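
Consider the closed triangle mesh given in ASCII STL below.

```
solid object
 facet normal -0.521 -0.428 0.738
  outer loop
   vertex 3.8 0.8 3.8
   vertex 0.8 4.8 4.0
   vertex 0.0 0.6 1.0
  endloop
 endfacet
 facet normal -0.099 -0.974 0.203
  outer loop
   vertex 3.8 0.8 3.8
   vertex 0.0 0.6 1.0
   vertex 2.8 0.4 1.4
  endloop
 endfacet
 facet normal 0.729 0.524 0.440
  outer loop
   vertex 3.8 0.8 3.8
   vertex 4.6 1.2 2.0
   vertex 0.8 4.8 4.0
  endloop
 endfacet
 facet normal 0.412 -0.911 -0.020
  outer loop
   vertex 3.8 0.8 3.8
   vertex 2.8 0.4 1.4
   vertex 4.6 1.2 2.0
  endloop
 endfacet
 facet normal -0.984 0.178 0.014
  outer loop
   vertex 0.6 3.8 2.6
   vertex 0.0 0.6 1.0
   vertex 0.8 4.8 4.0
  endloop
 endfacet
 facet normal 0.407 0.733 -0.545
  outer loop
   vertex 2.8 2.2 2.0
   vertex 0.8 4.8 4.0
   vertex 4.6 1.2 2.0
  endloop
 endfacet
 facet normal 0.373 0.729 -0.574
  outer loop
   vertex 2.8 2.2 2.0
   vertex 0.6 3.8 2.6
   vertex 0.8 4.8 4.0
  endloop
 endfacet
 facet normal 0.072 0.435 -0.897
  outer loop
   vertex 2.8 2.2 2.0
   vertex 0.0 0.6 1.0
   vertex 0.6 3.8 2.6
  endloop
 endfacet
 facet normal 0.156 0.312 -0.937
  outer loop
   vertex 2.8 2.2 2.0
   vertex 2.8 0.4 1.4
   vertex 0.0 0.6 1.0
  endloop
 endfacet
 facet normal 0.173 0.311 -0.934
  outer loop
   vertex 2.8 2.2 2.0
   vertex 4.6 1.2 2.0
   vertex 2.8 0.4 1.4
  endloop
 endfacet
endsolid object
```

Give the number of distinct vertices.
7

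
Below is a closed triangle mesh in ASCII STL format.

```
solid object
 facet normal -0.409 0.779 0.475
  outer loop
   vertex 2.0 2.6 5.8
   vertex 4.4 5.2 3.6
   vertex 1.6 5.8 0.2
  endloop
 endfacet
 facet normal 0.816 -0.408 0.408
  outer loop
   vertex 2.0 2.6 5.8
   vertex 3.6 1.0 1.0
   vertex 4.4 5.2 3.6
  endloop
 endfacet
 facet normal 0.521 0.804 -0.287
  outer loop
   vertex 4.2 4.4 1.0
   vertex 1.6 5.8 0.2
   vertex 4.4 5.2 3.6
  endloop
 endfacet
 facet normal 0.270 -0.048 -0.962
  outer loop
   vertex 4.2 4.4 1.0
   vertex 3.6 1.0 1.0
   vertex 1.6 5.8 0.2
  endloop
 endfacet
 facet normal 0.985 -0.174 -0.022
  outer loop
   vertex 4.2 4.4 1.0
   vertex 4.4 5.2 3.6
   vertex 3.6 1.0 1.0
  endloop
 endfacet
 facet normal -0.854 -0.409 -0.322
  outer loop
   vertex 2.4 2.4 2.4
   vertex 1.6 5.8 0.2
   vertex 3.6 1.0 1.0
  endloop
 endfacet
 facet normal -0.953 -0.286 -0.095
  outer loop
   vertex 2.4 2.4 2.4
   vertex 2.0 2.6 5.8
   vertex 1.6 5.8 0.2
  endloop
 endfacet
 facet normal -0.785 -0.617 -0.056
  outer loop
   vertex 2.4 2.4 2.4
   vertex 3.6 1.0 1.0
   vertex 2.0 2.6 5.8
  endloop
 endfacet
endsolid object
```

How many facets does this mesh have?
8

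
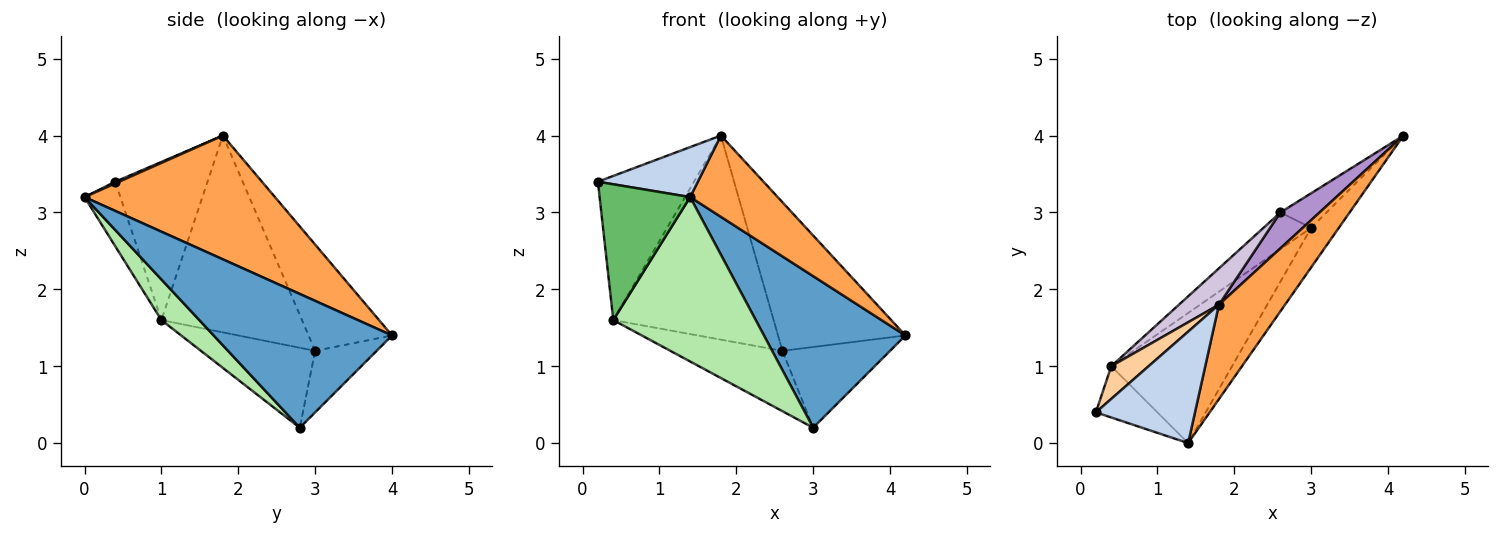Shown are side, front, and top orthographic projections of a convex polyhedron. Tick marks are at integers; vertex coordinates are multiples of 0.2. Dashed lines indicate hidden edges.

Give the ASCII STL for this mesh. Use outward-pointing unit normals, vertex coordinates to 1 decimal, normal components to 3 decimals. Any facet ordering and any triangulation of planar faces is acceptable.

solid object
 facet normal 0.773 -0.613 -0.160
  outer loop
   vertex 3.0 2.8 0.2
   vertex 4.2 4.0 1.4
   vertex 1.4 0.0 3.2
  endloop
 endfacet
 facet normal 0.016 -0.409 0.912
  outer loop
   vertex 1.8 1.8 4.0
   vertex 0.2 0.4 3.4
   vertex 1.4 0.0 3.2
  endloop
 endfacet
 facet normal 0.817 -0.376 0.437
  outer loop
   vertex 1.8 1.8 4.0
   vertex 1.4 0.0 3.2
   vertex 4.2 4.0 1.4
  endloop
 endfacet
 facet normal -0.683 0.712 0.161
  outer loop
   vertex 0.4 1.0 1.6
   vertex 0.2 0.4 3.4
   vertex 1.8 1.8 4.0
  endloop
 endfacet
 facet normal -0.348 -0.877 -0.331
  outer loop
   vertex 0.4 1.0 1.6
   vertex 1.4 0.0 3.2
   vertex 0.2 0.4 3.4
  endloop
 endfacet
 facet normal 0.204 -0.768 -0.607
  outer loop
   vertex 0.4 1.0 1.6
   vertex 3.0 2.8 0.2
   vertex 1.4 0.0 3.2
  endloop
 endfacet
 facet normal -0.465 0.814 -0.349
  outer loop
   vertex 2.6 3.0 1.2
   vertex 4.2 4.0 1.4
   vertex 3.0 2.8 0.2
  endloop
 endfacet
 facet normal -0.657 0.644 -0.392
  outer loop
   vertex 2.6 3.0 1.2
   vertex 3.0 2.8 0.2
   vertex 0.4 1.0 1.6
  endloop
 endfacet
 facet normal -0.537 0.820 0.198
  outer loop
   vertex 2.6 3.0 1.2
   vertex 1.8 1.8 4.0
   vertex 4.2 4.0 1.4
  endloop
 endfacet
 facet normal -0.653 0.745 0.133
  outer loop
   vertex 2.6 3.0 1.2
   vertex 0.4 1.0 1.6
   vertex 1.8 1.8 4.0
  endloop
 endfacet
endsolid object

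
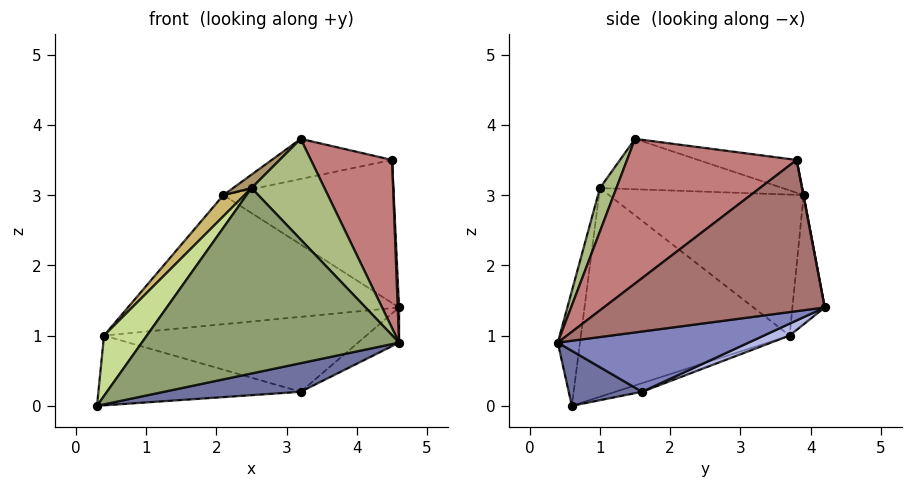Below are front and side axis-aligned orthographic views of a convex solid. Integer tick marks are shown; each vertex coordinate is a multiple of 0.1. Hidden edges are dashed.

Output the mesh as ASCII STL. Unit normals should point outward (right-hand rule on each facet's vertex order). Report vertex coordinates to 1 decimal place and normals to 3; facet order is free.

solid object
 facet normal 0.178 -0.332 -0.926
  outer loop
   vertex 3.2 1.6 0.2
   vertex 4.6 0.4 0.9
   vertex 0.3 0.6 0.0
  endloop
 endfacet
 facet normal 0.519 0.111 -0.847
  outer loop
   vertex 3.2 1.6 0.2
   vertex 4.6 4.2 1.4
   vertex 4.6 0.4 0.9
  endloop
 endfacet
 facet normal -0.041 0.308 -0.951
  outer loop
   vertex 3.2 1.6 0.2
   vertex 0.3 0.6 0.0
   vertex 0.4 3.7 1.0
  endloop
 endfacet
 facet normal 0.039 0.401 -0.915
  outer loop
   vertex 3.2 1.6 0.2
   vertex 0.4 3.7 1.0
   vertex 4.6 4.2 1.4
  endloop
 endfacet
 facet normal -0.085 -0.979 0.186
  outer loop
   vertex 2.5 1.0 3.1
   vertex 0.3 0.6 0.0
   vertex 4.6 0.4 0.9
  endloop
 endfacet
 facet normal 0.199 -0.881 0.430
  outer loop
   vertex 2.5 1.0 3.1
   vertex 4.6 0.4 0.9
   vertex 3.2 1.5 3.8
  endloop
 endfacet
 facet normal -0.795 -0.163 0.585
  outer loop
   vertex 2.5 1.0 3.1
   vertex 0.4 3.7 1.0
   vertex 0.3 0.6 0.0
  endloop
 endfacet
 facet normal -0.118 0.993 0.001
  outer loop
   vertex 2.1 3.9 3.0
   vertex 4.6 4.2 1.4
   vertex 0.4 3.7 1.0
  endloop
 endfacet
 facet normal -0.680 -0.069 0.730
  outer loop
   vertex 2.1 3.9 3.0
   vertex 2.5 1.0 3.1
   vertex 3.2 1.5 3.8
  endloop
 endfacet
 facet normal -0.755 -0.082 0.650
  outer loop
   vertex 2.1 3.9 3.0
   vertex 0.4 3.7 1.0
   vertex 2.5 1.0 3.1
  endloop
 endfacet
 facet normal 0.002 0.982 0.187
  outer loop
   vertex 4.5 3.8 3.5
   vertex 4.6 4.2 1.4
   vertex 2.1 3.9 3.0
  endloop
 endfacet
 facet normal -0.189 0.231 0.954
  outer loop
   vertex 4.5 3.8 3.5
   vertex 2.1 3.9 3.0
   vertex 3.2 1.5 3.8
  endloop
 endfacet
 facet normal 0.999 -0.006 0.046
  outer loop
   vertex 4.5 3.8 3.5
   vertex 4.6 0.4 0.9
   vertex 4.6 4.2 1.4
  endloop
 endfacet
 facet normal 0.774 -0.370 0.514
  outer loop
   vertex 4.5 3.8 3.5
   vertex 3.2 1.5 3.8
   vertex 4.6 0.4 0.9
  endloop
 endfacet
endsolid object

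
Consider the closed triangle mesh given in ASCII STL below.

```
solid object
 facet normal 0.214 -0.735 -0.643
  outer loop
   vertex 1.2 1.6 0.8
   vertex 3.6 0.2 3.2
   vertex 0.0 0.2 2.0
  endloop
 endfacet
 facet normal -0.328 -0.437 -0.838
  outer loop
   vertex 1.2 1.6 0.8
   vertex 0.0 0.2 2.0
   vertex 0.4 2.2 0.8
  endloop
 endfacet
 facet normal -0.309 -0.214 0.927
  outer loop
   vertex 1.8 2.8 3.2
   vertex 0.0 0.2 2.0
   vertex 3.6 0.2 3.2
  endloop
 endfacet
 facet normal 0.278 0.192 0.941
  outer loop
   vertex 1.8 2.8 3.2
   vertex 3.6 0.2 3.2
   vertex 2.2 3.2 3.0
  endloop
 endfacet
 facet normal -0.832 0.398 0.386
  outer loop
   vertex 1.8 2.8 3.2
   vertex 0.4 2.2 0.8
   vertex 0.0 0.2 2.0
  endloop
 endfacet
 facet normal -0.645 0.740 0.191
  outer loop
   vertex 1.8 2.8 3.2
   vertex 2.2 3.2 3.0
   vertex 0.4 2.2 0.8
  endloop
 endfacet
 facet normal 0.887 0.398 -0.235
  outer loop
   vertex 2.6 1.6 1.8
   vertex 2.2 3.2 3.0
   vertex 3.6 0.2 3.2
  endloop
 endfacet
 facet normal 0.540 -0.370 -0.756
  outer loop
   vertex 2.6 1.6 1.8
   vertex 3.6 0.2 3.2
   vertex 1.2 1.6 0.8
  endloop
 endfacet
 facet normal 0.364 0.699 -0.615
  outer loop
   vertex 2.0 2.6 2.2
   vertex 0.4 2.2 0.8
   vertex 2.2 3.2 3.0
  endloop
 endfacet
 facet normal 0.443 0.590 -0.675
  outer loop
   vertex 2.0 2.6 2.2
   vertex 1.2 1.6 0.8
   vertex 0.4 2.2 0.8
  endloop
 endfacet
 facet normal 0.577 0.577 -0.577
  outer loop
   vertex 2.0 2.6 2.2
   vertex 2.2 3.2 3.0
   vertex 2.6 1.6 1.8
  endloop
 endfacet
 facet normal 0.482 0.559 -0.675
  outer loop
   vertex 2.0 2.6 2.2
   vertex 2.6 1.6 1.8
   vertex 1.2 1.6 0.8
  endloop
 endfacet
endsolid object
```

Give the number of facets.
12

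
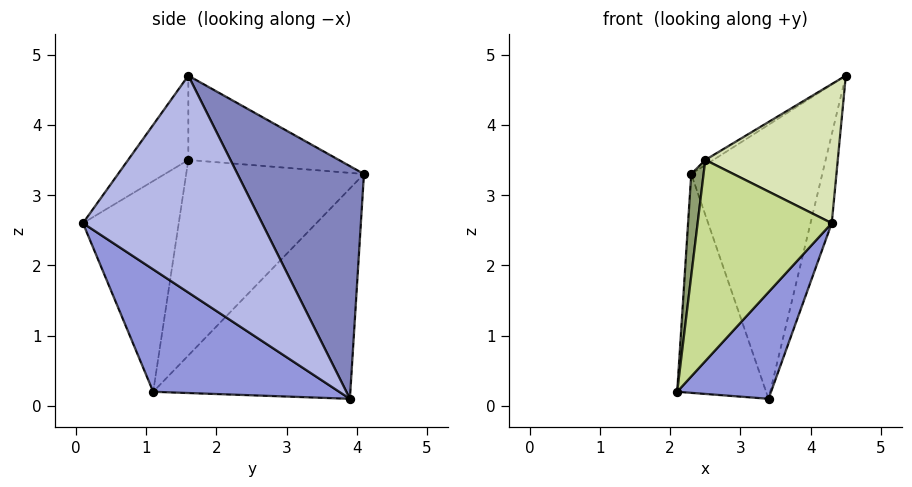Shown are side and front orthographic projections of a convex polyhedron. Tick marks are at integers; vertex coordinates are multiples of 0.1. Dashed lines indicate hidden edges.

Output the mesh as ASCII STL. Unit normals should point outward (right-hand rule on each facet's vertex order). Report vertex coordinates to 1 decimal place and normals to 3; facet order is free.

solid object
 facet normal -0.863 0.389 -0.321
  outer loop
   vertex 3.4 3.9 0.1
   vertex 2.1 1.1 0.2
   vertex 2.3 4.1 3.3
  endloop
 endfacet
 facet normal 0.682 0.706 0.190
  outer loop
   vertex 3.4 3.9 0.1
   vertex 2.3 4.1 3.3
   vertex 4.5 1.6 4.7
  endloop
 endfacet
 facet normal 0.629 -0.318 -0.709
  outer loop
   vertex 4.3 0.1 2.6
   vertex 2.1 1.1 0.2
   vertex 3.4 3.9 0.1
  endloop
 endfacet
 facet normal 0.978 0.116 -0.176
  outer loop
   vertex 4.3 0.1 2.6
   vertex 3.4 3.9 0.1
   vertex 4.5 1.6 4.7
  endloop
 endfacet
 facet normal -0.989 -0.069 0.130
  outer loop
   vertex 2.5 1.6 3.5
   vertex 2.3 4.1 3.3
   vertex 2.1 1.1 0.2
  endloop
 endfacet
 facet normal -0.514 0.027 0.857
  outer loop
   vertex 2.5 1.6 3.5
   vertex 4.5 1.6 4.7
   vertex 2.3 4.1 3.3
  endloop
 endfacet
 facet normal -0.571 -0.799 0.190
  outer loop
   vertex 2.5 1.6 3.5
   vertex 2.1 1.1 0.2
   vertex 4.3 0.1 2.6
  endloop
 endfacet
 facet normal -0.341 -0.749 0.568
  outer loop
   vertex 2.5 1.6 3.5
   vertex 4.3 0.1 2.6
   vertex 4.5 1.6 4.7
  endloop
 endfacet
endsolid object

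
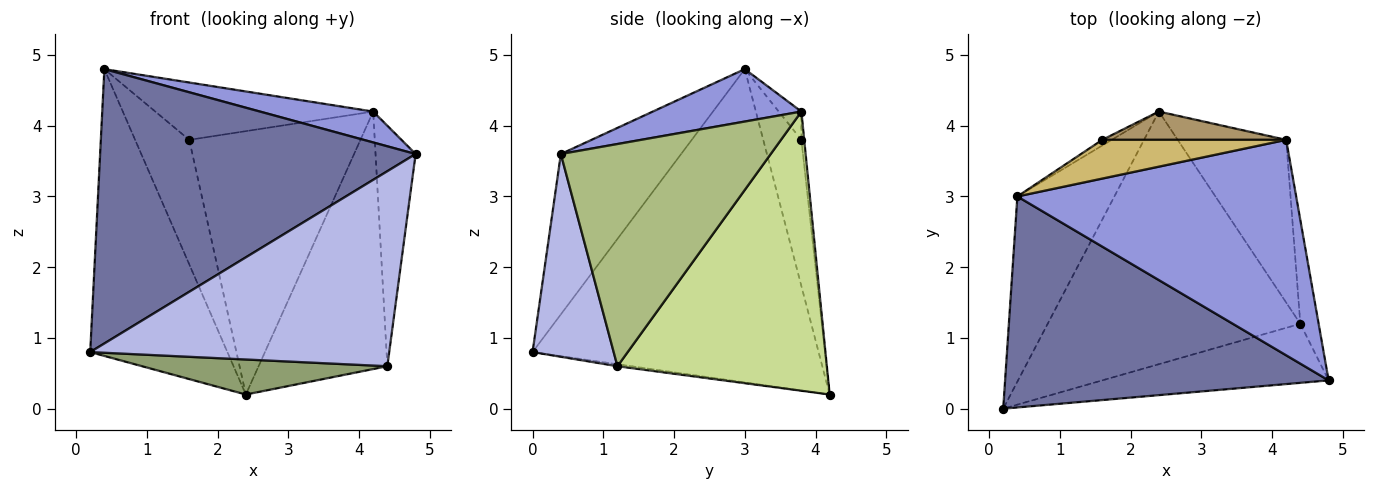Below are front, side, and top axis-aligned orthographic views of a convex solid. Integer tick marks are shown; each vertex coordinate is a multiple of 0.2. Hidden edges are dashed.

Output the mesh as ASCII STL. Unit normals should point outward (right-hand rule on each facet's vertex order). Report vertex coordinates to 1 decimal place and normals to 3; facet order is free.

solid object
 facet normal -0.289 -0.759 0.584
  outer loop
   vertex 0.4 3.0 4.8
   vertex 0.2 0.0 0.8
   vertex 4.8 0.4 3.6
  endloop
 endfacet
 facet normal -0.868 0.416 -0.269
  outer loop
   vertex 0.4 3.0 4.8
   vertex 2.4 4.2 0.2
   vertex 0.2 0.0 0.8
  endloop
 endfacet
 facet normal 0.183 -0.139 0.973
  outer loop
   vertex 4.2 3.8 4.2
   vertex 0.4 3.0 4.8
   vertex 4.8 0.4 3.6
  endloop
 endfacet
 facet normal 0.251 -0.926 -0.281
  outer loop
   vertex 4.4 1.2 0.6
   vertex 4.8 0.4 3.6
   vertex 0.2 0.0 0.8
  endloop
 endfacet
 facet normal -0.008 -0.137 -0.990
  outer loop
   vertex 4.4 1.2 0.6
   vertex 0.2 0.0 0.8
   vertex 2.4 4.2 0.2
  endloop
 endfacet
 facet normal 0.979 0.187 -0.081
  outer loop
   vertex 4.4 1.2 0.6
   vertex 4.2 3.8 4.2
   vertex 4.8 0.4 3.6
  endloop
 endfacet
 facet normal 0.809 0.497 -0.314
  outer loop
   vertex 4.4 1.2 0.6
   vertex 2.4 4.2 0.2
   vertex 4.2 3.8 4.2
  endloop
 endfacet
 facet normal -0.576 0.817 -0.037
  outer loop
   vertex 1.6 3.8 3.8
   vertex 2.4 4.2 0.2
   vertex 0.4 3.0 4.8
  endloop
 endfacet
 facet normal -0.016 0.994 0.107
  outer loop
   vertex 1.6 3.8 3.8
   vertex 4.2 3.8 4.2
   vertex 2.4 4.2 0.2
  endloop
 endfacet
 facet normal -0.086 0.826 0.558
  outer loop
   vertex 1.6 3.8 3.8
   vertex 0.4 3.0 4.8
   vertex 4.2 3.8 4.2
  endloop
 endfacet
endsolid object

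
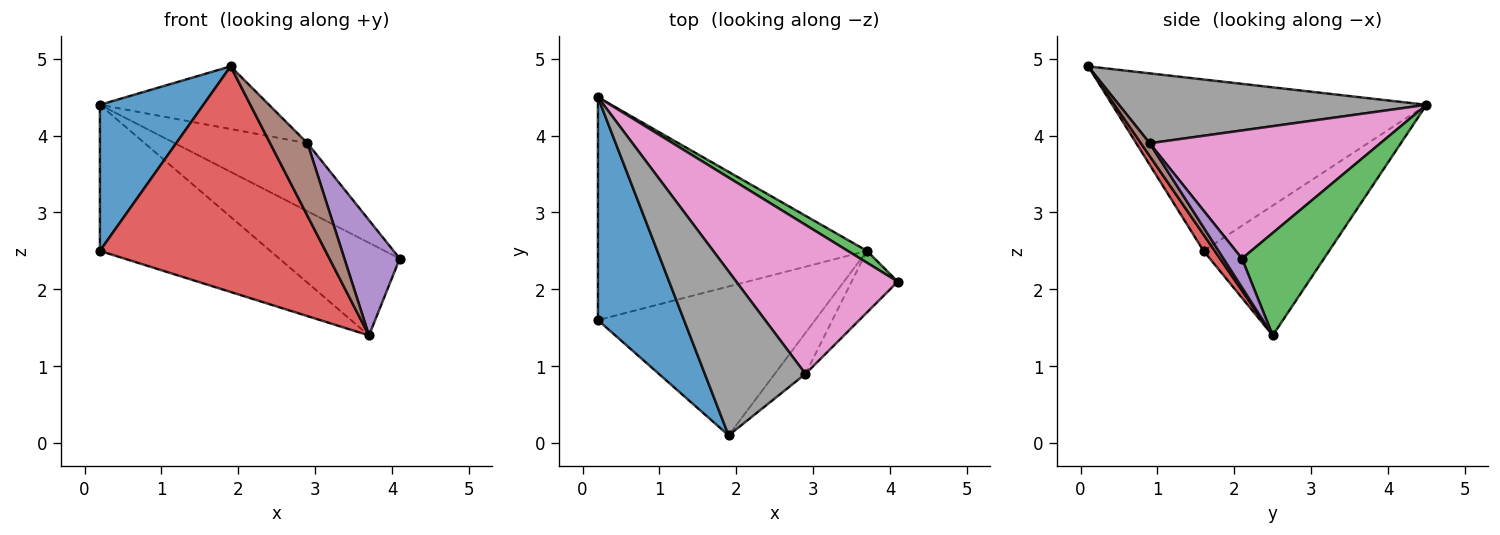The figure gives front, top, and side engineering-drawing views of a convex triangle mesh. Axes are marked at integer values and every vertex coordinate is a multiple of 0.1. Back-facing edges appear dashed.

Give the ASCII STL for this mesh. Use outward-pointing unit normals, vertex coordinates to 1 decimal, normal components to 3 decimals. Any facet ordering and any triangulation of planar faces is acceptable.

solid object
 facet normal -0.857 -0.282 0.431
  outer loop
   vertex 1.9 0.1 4.9
   vertex 0.2 4.5 4.4
   vertex 0.2 1.6 2.5
  endloop
 endfacet
 facet normal -0.374 0.508 -0.776
  outer loop
   vertex 3.7 2.5 1.4
   vertex 0.2 1.6 2.5
   vertex 0.2 4.5 4.4
  endloop
 endfacet
 facet normal 0.560 0.822 0.105
  outer loop
   vertex 3.7 2.5 1.4
   vertex 0.2 4.5 4.4
   vertex 4.1 2.1 2.4
  endloop
 endfacet
 facet normal 0.041 -0.834 -0.550
  outer loop
   vertex 3.7 2.5 1.4
   vertex 1.9 0.1 4.9
   vertex 0.2 1.6 2.5
  endloop
 endfacet
 facet normal 0.282 -0.846 -0.451
  outer loop
   vertex 2.9 0.9 3.9
   vertex 3.7 2.5 1.4
   vertex 4.1 2.1 2.4
  endloop
 endfacet
 facet normal 0.201 -0.853 -0.482
  outer loop
   vertex 2.9 0.9 3.9
   vertex 1.9 0.1 4.9
   vertex 3.7 2.5 1.4
  endloop
 endfacet
 facet normal 0.585 0.337 0.738
  outer loop
   vertex 2.9 0.9 3.9
   vertex 4.1 2.1 2.4
   vertex 0.2 4.5 4.4
  endloop
 endfacet
 facet normal 0.544 0.299 0.784
  outer loop
   vertex 2.9 0.9 3.9
   vertex 0.2 4.5 4.4
   vertex 1.9 0.1 4.9
  endloop
 endfacet
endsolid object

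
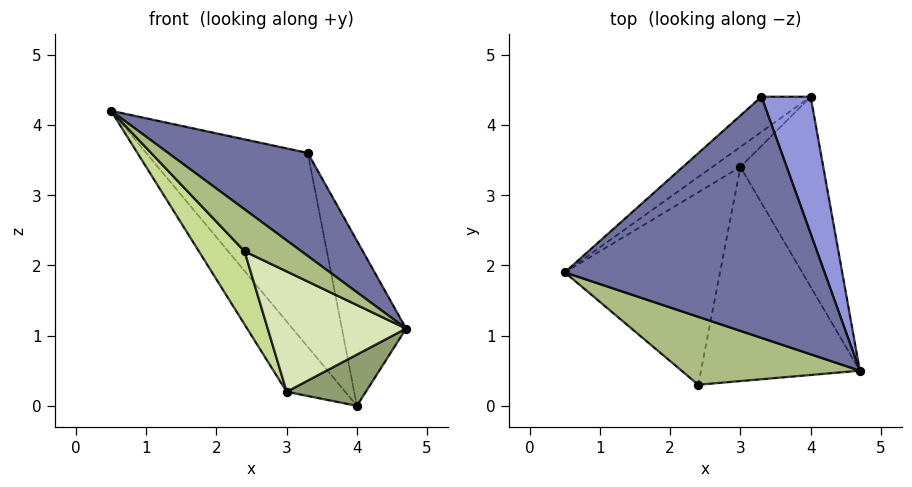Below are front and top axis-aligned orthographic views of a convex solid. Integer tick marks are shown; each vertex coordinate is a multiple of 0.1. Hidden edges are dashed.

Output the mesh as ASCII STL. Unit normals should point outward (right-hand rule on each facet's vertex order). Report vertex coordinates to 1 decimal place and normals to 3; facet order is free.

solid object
 facet normal 0.480 -0.345 0.807
  outer loop
   vertex 3.3 4.4 3.6
   vertex 0.5 1.9 4.2
   vertex 4.7 0.5 1.1
  endloop
 endfacet
 facet normal -0.676 0.725 -0.131
  outer loop
   vertex 3.3 4.4 3.6
   vertex 4.0 4.4 0.0
   vertex 0.5 1.9 4.2
  endloop
 endfacet
 facet normal 0.957 0.224 0.186
  outer loop
   vertex 3.3 4.4 3.6
   vertex 4.7 0.5 1.1
   vertex 4.0 4.4 0.0
  endloop
 endfacet
 facet normal -0.713 0.674 -0.193
  outer loop
   vertex 3.0 3.4 0.2
   vertex 0.5 1.9 4.2
   vertex 4.0 4.4 0.0
  endloop
 endfacet
 facet normal 0.067 -0.260 -0.963
  outer loop
   vertex 3.0 3.4 0.2
   vertex 4.0 4.4 0.0
   vertex 4.7 0.5 1.1
  endloop
 endfacet
 facet normal 0.412 -0.479 0.775
  outer loop
   vertex 2.4 0.3 2.2
   vertex 4.7 0.5 1.1
   vertex 0.5 1.9 4.2
  endloop
 endfacet
 facet normal -0.789 -0.218 -0.575
  outer loop
   vertex 2.4 0.3 2.2
   vertex 0.5 1.9 4.2
   vertex 3.0 3.4 0.2
  endloop
 endfacet
 facet normal -0.351 -0.459 -0.816
  outer loop
   vertex 2.4 0.3 2.2
   vertex 3.0 3.4 0.2
   vertex 4.7 0.5 1.1
  endloop
 endfacet
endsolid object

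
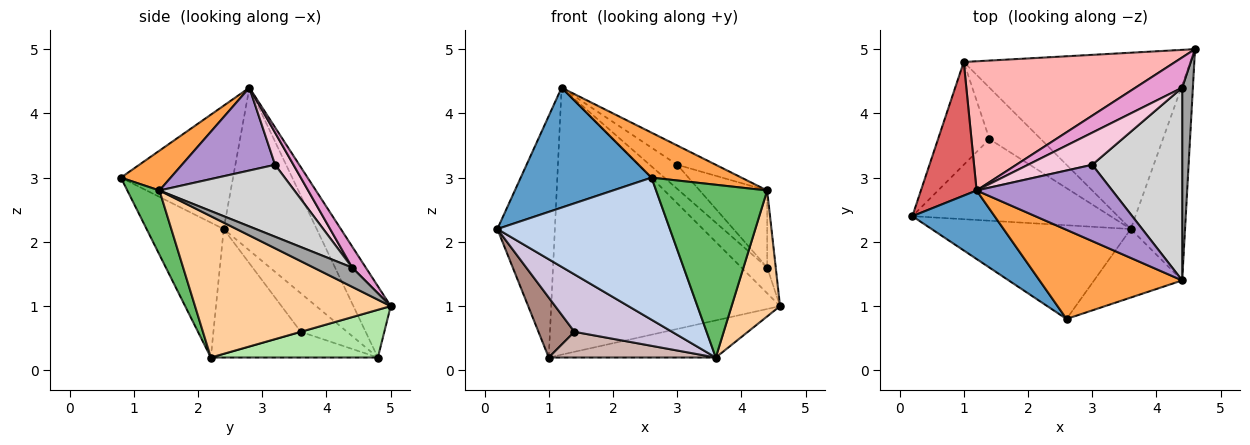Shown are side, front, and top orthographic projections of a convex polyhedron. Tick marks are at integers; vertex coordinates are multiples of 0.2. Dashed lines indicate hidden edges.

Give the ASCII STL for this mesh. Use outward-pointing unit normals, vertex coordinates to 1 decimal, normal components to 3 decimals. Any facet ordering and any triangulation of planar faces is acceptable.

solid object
 facet normal -0.597 -0.697 0.398
  outer loop
   vertex 1.2 2.8 4.4
   vertex 0.2 2.4 2.2
   vertex 2.6 0.8 3.0
  endloop
 endfacet
 facet normal -0.349 -0.782 -0.516
  outer loop
   vertex 3.6 2.2 0.2
   vertex 2.6 0.8 3.0
   vertex 0.2 2.4 2.2
  endloop
 endfacet
 facet normal 0.242 -0.437 0.866
  outer loop
   vertex 4.4 1.4 2.8
   vertex 1.2 2.8 4.4
   vertex 2.6 0.8 3.0
  endloop
 endfacet
 facet normal 0.910 -0.225 -0.349
  outer loop
   vertex 4.4 1.4 2.8
   vertex 3.6 2.2 0.2
   vertex 4.6 5.0 1.0
  endloop
 endfacet
 facet normal 0.260 -0.898 -0.356
  outer loop
   vertex 4.4 1.4 2.8
   vertex 2.6 0.8 3.0
   vertex 3.6 2.2 0.2
  endloop
 endfacet
 facet normal 0.202 0.202 -0.958
  outer loop
   vertex 1.0 4.8 0.2
   vertex 4.6 5.0 1.0
   vertex 3.6 2.2 0.2
  endloop
 endfacet
 facet normal -0.817 0.505 0.279
  outer loop
   vertex 1.0 4.8 0.2
   vertex 0.2 2.4 2.2
   vertex 1.2 2.8 4.4
  endloop
 endfacet
 facet normal -0.145 0.891 0.431
  outer loop
   vertex 1.0 4.8 0.2
   vertex 1.2 2.8 4.4
   vertex 4.6 5.0 1.0
  endloop
 endfacet
 facet normal 0.509 0.211 0.834
  outer loop
   vertex 3.0 3.2 3.2
   vertex 1.2 2.8 4.4
   vertex 4.4 1.4 2.8
  endloop
 endfacet
 facet normal -0.458 -0.512 -0.727
  outer loop
   vertex 1.4 3.6 0.6
   vertex 3.6 2.2 0.2
   vertex 0.2 2.4 2.2
  endloop
 endfacet
 facet normal -0.544 -0.423 -0.725
  outer loop
   vertex 1.4 3.6 0.6
   vertex 0.2 2.4 2.2
   vertex 1.0 4.8 0.2
  endloop
 endfacet
 facet normal -0.408 -0.408 -0.816
  outer loop
   vertex 1.4 3.6 0.6
   vertex 1.0 4.8 0.2
   vertex 3.6 2.2 0.2
  endloop
 endfacet
 facet normal 0.324 0.613 0.721
  outer loop
   vertex 4.4 4.4 1.6
   vertex 4.6 5.0 1.0
   vertex 1.2 2.8 4.4
  endloop
 endfacet
 facet normal 0.371 0.557 0.743
  outer loop
   vertex 4.4 4.4 1.6
   vertex 1.2 2.8 4.4
   vertex 3.0 3.2 3.2
  endloop
 endfacet
 facet normal 0.858 0.191 0.477
  outer loop
   vertex 4.4 4.4 1.6
   vertex 4.4 1.4 2.8
   vertex 4.6 5.0 1.0
  endloop
 endfacet
 facet normal 0.596 0.298 0.745
  outer loop
   vertex 4.4 4.4 1.6
   vertex 3.0 3.2 3.2
   vertex 4.4 1.4 2.8
  endloop
 endfacet
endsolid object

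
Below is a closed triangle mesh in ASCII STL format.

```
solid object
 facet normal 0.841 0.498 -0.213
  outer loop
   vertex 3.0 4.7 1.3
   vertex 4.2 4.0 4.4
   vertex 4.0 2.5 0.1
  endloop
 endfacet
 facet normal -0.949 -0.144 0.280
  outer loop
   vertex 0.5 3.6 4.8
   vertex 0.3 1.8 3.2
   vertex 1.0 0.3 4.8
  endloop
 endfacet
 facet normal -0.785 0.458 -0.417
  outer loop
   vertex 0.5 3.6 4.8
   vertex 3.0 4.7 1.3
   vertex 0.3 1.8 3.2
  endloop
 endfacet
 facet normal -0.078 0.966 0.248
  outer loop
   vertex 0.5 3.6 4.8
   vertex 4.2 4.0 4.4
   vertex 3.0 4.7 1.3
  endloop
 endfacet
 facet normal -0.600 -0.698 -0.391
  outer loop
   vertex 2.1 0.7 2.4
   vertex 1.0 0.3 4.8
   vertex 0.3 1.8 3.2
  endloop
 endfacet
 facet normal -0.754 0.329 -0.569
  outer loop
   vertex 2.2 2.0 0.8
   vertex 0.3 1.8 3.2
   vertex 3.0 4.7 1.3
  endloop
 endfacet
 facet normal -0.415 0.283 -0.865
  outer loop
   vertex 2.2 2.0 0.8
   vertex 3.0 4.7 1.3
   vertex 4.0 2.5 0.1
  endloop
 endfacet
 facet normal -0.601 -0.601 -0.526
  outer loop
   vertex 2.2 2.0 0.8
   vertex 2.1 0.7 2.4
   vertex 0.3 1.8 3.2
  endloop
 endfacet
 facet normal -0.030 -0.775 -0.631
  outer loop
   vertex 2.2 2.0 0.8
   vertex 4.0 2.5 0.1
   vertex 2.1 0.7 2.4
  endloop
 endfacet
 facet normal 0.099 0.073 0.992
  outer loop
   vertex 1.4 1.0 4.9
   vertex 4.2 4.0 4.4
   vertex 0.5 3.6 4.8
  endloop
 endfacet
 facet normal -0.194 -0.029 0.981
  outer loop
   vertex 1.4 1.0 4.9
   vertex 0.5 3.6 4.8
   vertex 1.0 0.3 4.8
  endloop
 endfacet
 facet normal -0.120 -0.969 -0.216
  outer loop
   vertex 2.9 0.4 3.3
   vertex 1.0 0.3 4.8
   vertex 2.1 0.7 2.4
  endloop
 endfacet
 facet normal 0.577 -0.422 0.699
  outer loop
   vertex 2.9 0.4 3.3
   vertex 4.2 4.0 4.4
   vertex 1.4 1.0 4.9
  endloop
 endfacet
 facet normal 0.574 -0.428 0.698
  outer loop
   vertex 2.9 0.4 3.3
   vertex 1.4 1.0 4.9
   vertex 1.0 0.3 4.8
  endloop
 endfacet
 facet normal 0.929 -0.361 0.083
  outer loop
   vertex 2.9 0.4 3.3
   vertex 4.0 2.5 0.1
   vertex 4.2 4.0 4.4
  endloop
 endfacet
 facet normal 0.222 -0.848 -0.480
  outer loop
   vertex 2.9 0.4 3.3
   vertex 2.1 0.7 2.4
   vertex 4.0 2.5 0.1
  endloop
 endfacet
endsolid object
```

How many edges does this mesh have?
24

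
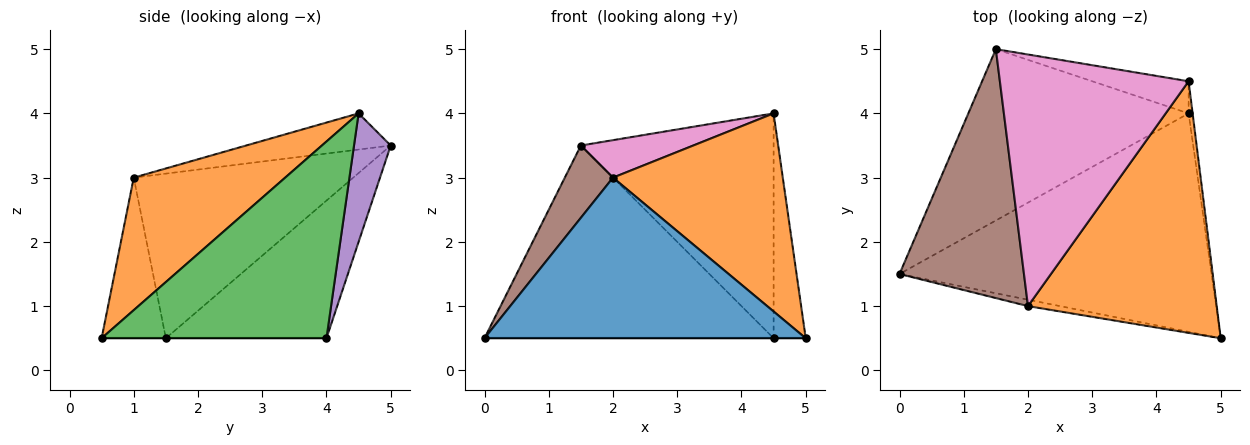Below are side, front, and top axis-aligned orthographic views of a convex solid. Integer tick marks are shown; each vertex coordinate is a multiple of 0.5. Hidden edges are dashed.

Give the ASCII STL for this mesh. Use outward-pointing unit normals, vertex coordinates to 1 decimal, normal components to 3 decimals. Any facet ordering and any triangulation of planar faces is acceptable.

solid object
 facet normal -0.196 -0.980 -0.039
  outer loop
   vertex 2.0 1.0 3.0
   vertex 0.0 1.5 0.5
   vertex 5.0 0.5 0.5
  endloop
 endfacet
 facet normal 0.483 -0.542 0.688
  outer loop
   vertex 2.0 1.0 3.0
   vertex 5.0 0.5 0.5
   vertex 4.5 4.5 4.0
  endloop
 endfacet
 facet normal 0.990 0.141 -0.020
  outer loop
   vertex 4.5 4.0 0.5
   vertex 4.5 4.5 4.0
   vertex 5.0 0.5 0.5
  endloop
 endfacet
 facet normal -0.383 0.690 -0.614
  outer loop
   vertex 1.5 5.0 3.5
   vertex 4.5 4.0 0.5
   vertex 0.0 1.5 0.5
  endloop
 endfacet
 facet normal 0.185 0.973 -0.139
  outer loop
   vertex 1.5 5.0 3.5
   vertex 4.5 4.5 4.0
   vertex 4.5 4.0 0.5
  endloop
 endfacet
 facet normal -0.786 -0.172 0.594
  outer loop
   vertex 1.5 5.0 3.5
   vertex 0.0 1.5 0.5
   vertex 2.0 1.0 3.0
  endloop
 endfacet
 facet normal -0.186 -0.145 0.972
  outer loop
   vertex 1.5 5.0 3.5
   vertex 2.0 1.0 3.0
   vertex 4.5 4.5 4.0
  endloop
 endfacet
 facet normal 0.000 0.000 -1.000
  outer loop
   vertex 4.5 4.0 0.5
   vertex 5.0 0.5 0.5
   vertex 0.0 1.5 0.5
  endloop
 endfacet
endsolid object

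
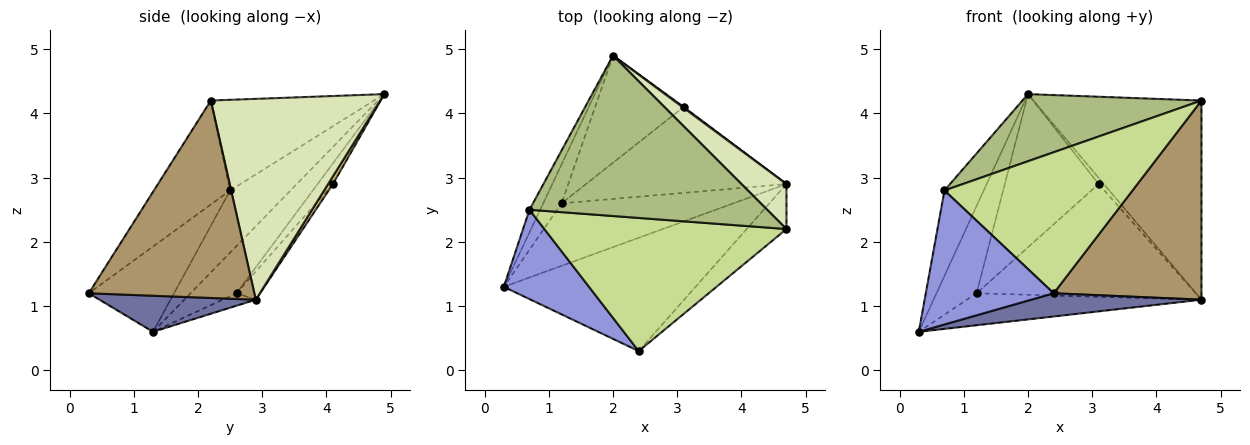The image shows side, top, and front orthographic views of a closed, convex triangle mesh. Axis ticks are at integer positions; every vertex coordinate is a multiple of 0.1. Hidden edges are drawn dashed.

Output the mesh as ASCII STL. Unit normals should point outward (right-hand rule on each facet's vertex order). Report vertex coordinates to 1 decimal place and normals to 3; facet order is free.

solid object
 facet normal 0.181 -0.197 -0.963
  outer loop
   vertex 2.4 0.3 1.2
   vertex 0.3 1.3 0.6
   vertex 4.7 2.9 1.1
  endloop
 endfacet
 facet normal -0.830 0.539 -0.143
  outer loop
   vertex 0.7 2.5 2.8
   vertex 2.0 4.9 4.3
   vertex 0.3 1.3 0.6
  endloop
 endfacet
 facet normal -0.485 -0.728 0.485
  outer loop
   vertex 0.7 2.5 2.8
   vertex 0.3 1.3 0.6
   vertex 2.4 0.3 1.2
  endloop
 endfacet
 facet normal -0.064 0.455 -0.888
  outer loop
   vertex 1.2 2.6 1.2
   vertex 4.7 2.9 1.1
   vertex 0.3 1.3 0.6
  endloop
 endfacet
 facet normal -0.723 0.631 -0.281
  outer loop
   vertex 1.2 2.6 1.2
   vertex 0.3 1.3 0.6
   vertex 2.0 4.9 4.3
  endloop
 endfacet
 facet normal -0.332 -0.364 0.870
  outer loop
   vertex 4.7 2.2 4.2
   vertex 2.0 4.9 4.3
   vertex 0.7 2.5 2.8
  endloop
 endfacet
 facet normal -0.283 -0.697 0.659
  outer loop
   vertex 4.7 2.2 4.2
   vertex 0.7 2.5 2.8
   vertex 2.4 0.3 1.2
  endloop
 endfacet
 facet normal 0.701 0.695 0.157
  outer loop
   vertex 4.7 2.2 4.2
   vertex 4.7 2.9 1.1
   vertex 2.0 4.9 4.3
  endloop
 endfacet
 facet normal 0.738 -0.658 -0.149
  outer loop
   vertex 4.7 2.2 4.2
   vertex 2.4 0.3 1.2
   vertex 4.7 2.9 1.1
  endloop
 endfacet
 facet normal 0.674 0.730 0.112
  outer loop
   vertex 3.1 4.1 2.9
   vertex 2.0 4.9 4.3
   vertex 4.7 2.9 1.1
  endloop
 endfacet
 facet normal -0.085 0.792 -0.604
  outer loop
   vertex 3.1 4.1 2.9
   vertex 4.7 2.9 1.1
   vertex 1.2 2.6 1.2
  endloop
 endfacet
 facet normal -0.133 0.812 -0.568
  outer loop
   vertex 3.1 4.1 2.9
   vertex 1.2 2.6 1.2
   vertex 2.0 4.9 4.3
  endloop
 endfacet
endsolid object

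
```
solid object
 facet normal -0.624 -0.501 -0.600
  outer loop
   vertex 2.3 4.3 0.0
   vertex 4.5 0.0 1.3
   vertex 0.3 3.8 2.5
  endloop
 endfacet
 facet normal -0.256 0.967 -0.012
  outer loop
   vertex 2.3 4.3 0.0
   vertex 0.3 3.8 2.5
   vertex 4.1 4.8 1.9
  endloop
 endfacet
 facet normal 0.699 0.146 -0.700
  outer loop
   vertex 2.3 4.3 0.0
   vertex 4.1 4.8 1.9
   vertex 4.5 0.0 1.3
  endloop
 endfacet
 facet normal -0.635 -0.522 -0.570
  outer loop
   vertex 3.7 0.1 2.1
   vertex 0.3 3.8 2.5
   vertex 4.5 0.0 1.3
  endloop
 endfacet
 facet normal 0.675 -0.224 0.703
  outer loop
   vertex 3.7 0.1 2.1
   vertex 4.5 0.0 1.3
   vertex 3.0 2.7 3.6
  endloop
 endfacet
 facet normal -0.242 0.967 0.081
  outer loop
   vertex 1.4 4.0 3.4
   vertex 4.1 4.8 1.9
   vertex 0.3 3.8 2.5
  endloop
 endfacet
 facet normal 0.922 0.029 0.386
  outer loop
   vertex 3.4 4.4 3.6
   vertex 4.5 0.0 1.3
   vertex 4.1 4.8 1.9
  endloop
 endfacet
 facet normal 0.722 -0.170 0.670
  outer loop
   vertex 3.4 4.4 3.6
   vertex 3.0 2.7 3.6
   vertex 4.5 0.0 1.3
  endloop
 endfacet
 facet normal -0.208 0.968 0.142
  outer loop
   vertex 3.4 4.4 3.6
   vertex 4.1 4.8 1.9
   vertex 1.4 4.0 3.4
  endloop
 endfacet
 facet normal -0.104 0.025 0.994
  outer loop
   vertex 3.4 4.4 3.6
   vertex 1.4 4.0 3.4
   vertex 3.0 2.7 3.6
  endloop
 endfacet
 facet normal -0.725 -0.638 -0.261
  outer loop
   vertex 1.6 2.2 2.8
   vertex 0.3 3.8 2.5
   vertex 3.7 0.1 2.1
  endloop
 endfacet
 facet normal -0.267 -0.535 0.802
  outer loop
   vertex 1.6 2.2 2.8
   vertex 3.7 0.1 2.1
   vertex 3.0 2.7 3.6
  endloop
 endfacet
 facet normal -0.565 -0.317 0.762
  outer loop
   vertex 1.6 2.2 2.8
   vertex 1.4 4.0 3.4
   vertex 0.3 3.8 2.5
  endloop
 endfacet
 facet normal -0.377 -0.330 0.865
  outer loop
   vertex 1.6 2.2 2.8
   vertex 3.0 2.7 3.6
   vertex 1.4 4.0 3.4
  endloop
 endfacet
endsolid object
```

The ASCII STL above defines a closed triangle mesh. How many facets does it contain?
14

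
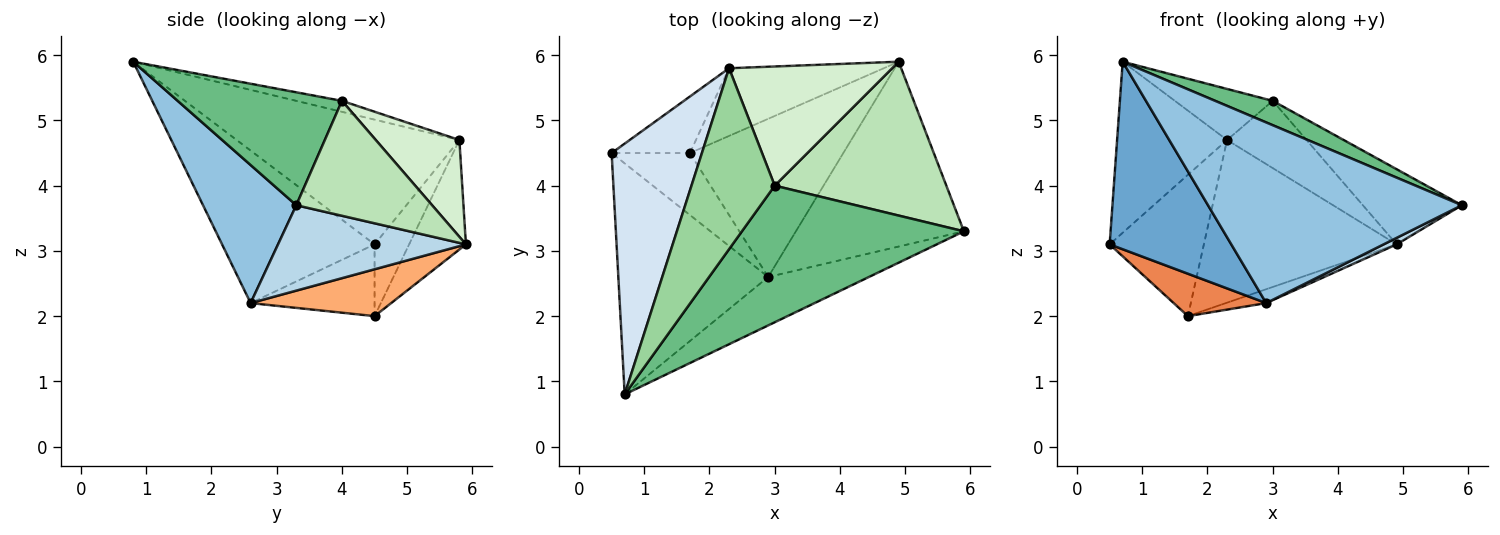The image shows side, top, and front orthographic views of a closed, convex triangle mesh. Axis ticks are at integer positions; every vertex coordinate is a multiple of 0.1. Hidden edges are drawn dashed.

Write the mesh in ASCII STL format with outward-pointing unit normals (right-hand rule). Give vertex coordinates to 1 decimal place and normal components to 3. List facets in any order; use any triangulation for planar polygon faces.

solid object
 facet normal -0.620 -0.495 -0.609
  outer loop
   vertex 2.9 2.6 2.2
   vertex 0.7 0.8 5.9
   vertex 0.5 4.5 3.1
  endloop
 endfacet
 facet normal 0.334 -0.910 -0.244
  outer loop
   vertex 2.9 2.6 2.2
   vertex 5.9 3.3 3.7
   vertex 0.7 0.8 5.9
  endloop
 endfacet
 facet normal 0.453 -0.031 -0.891
  outer loop
   vertex 2.9 2.6 2.2
   vertex 4.9 5.9 3.1
   vertex 5.9 3.3 3.7
  endloop
 endfacet
 facet normal -0.752 0.371 0.544
  outer loop
   vertex 2.3 5.8 4.7
   vertex 0.5 4.5 3.1
   vertex 0.7 0.8 5.9
  endloop
 endfacet
 facet normal -0.603 -0.450 -0.658
  outer loop
   vertex 1.7 4.5 2.0
   vertex 2.9 2.6 2.2
   vertex 0.5 4.5 3.1
  endloop
 endfacet
 facet normal 0.291 0.084 -0.953
  outer loop
   vertex 1.7 4.5 2.0
   vertex 4.9 5.9 3.1
   vertex 2.9 2.6 2.2
  endloop
 endfacet
 facet normal -0.322 0.879 -0.352
  outer loop
   vertex 1.7 4.5 2.0
   vertex 0.5 4.5 3.1
   vertex 2.3 5.8 4.7
  endloop
 endfacet
 facet normal -0.262 0.891 -0.371
  outer loop
   vertex 1.7 4.5 2.0
   vertex 2.3 5.8 4.7
   vertex 4.9 5.9 3.1
  endloop
 endfacet
 facet normal 0.448 -0.157 0.880
  outer loop
   vertex 3.0 4.0 5.3
   vertex 0.7 0.8 5.9
   vertex 5.9 3.3 3.7
  endloop
 endfacet
 facet normal -0.126 0.269 0.955
  outer loop
   vertex 3.0 4.0 5.3
   vertex 2.3 5.8 4.7
   vertex 0.7 0.8 5.9
  endloop
 endfacet
 facet normal 0.516 0.376 0.770
  outer loop
   vertex 3.0 4.0 5.3
   vertex 5.9 3.3 3.7
   vertex 4.9 5.9 3.1
  endloop
 endfacet
 facet normal 0.459 0.436 0.774
  outer loop
   vertex 3.0 4.0 5.3
   vertex 4.9 5.9 3.1
   vertex 2.3 5.8 4.7
  endloop
 endfacet
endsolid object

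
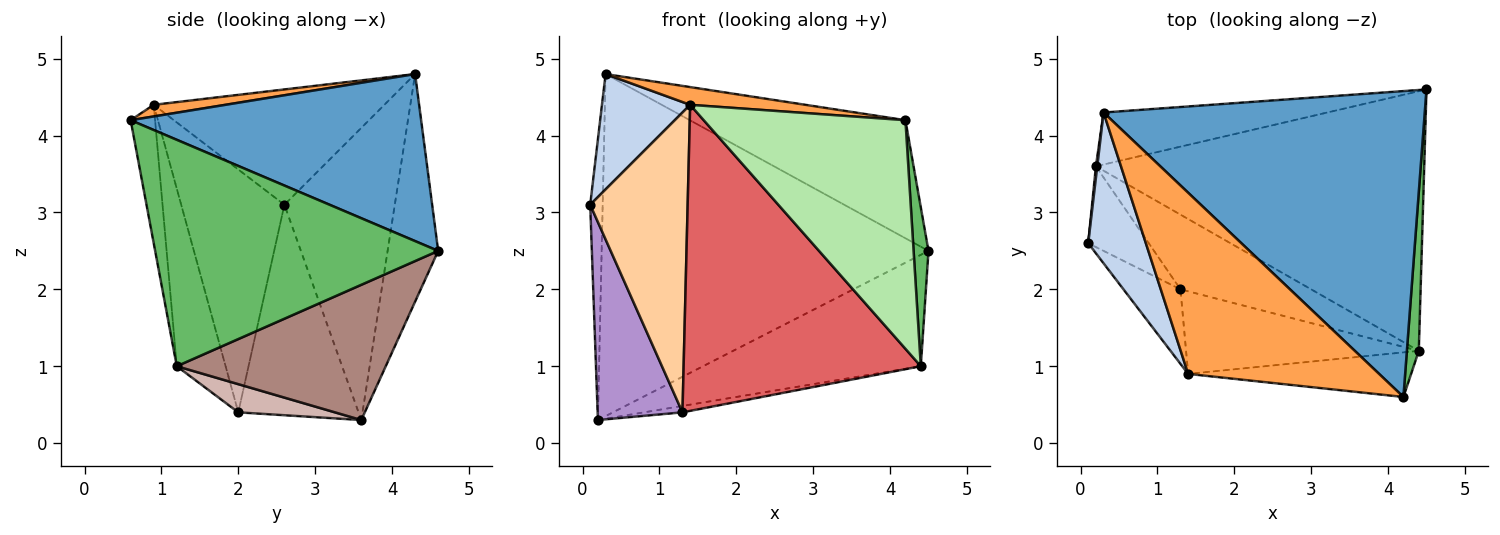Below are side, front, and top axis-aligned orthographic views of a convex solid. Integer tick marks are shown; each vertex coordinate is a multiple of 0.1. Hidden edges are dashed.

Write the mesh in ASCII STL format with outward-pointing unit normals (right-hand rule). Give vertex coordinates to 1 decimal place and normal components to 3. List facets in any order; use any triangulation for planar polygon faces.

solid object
 facet normal 0.437 0.324 0.839
  outer loop
   vertex 0.3 4.3 4.8
   vertex 4.2 0.6 4.2
   vertex 4.5 4.6 2.5
  endloop
 endfacet
 facet normal -0.846 -0.324 0.423
  outer loop
   vertex 1.4 0.9 4.4
   vertex 0.3 4.3 4.8
   vertex 0.1 2.6 3.1
  endloop
 endfacet
 facet normal 0.061 -0.097 0.993
  outer loop
   vertex 1.4 0.9 4.4
   vertex 4.2 0.6 4.2
   vertex 0.3 4.3 4.8
  endloop
 endfacet
 facet normal -0.717 -0.677 -0.168
  outer loop
   vertex 1.4 0.9 4.4
   vertex 0.1 2.6 3.1
   vertex 1.3 2.0 0.4
  endloop
 endfacet
 facet normal 0.997 -0.052 0.052
  outer loop
   vertex 4.4 1.2 1.0
   vertex 4.5 4.6 2.5
   vertex 4.2 0.6 4.2
  endloop
 endfacet
 facet normal -0.118 -0.975 -0.190
  outer loop
   vertex 4.4 1.2 1.0
   vertex 4.2 0.6 4.2
   vertex 1.4 0.9 4.4
  endloop
 endfacet
 facet normal -0.195 -0.947 -0.256
  outer loop
   vertex 4.4 1.2 1.0
   vertex 1.4 0.9 4.4
   vertex 1.3 2.0 0.4
  endloop
 endfacet
 facet normal -0.994 0.112 0.005
  outer loop
   vertex 0.2 3.6 0.3
   vertex 0.1 2.6 3.1
   vertex 0.3 4.3 4.8
  endloop
 endfacet
 facet normal -0.795 -0.561 -0.229
  outer loop
   vertex 0.2 3.6 0.3
   vertex 1.3 2.0 0.4
   vertex 0.1 2.6 3.1
  endloop
 endfacet
 facet normal -0.151 0.977 -0.149
  outer loop
   vertex 0.2 3.6 0.3
   vertex 0.3 4.3 4.8
   vertex 4.5 4.6 2.5
  endloop
 endfacet
 facet normal 0.354 0.369 -0.859
  outer loop
   vertex 0.2 3.6 0.3
   vertex 4.5 4.6 2.5
   vertex 4.4 1.2 1.0
  endloop
 endfacet
 facet normal 0.210 0.084 -0.974
  outer loop
   vertex 0.2 3.6 0.3
   vertex 4.4 1.2 1.0
   vertex 1.3 2.0 0.4
  endloop
 endfacet
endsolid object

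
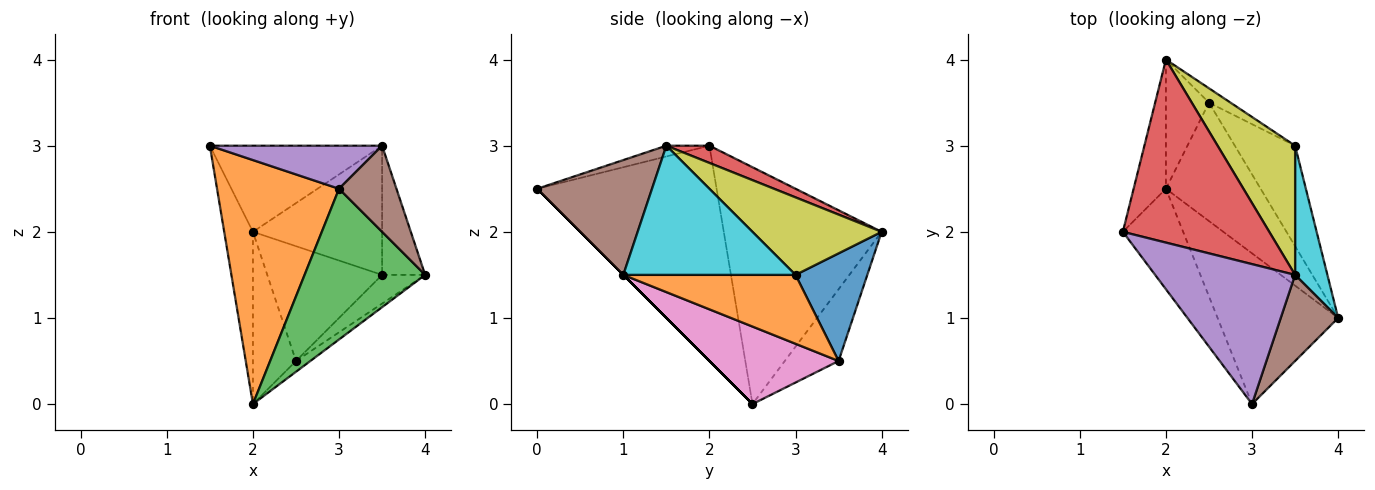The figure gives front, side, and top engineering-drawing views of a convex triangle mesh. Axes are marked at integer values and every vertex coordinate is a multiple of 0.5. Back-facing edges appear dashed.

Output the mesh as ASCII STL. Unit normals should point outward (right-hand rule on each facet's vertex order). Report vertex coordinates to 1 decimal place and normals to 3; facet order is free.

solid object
 facet normal -0.975 0.177 -0.133
  outer loop
   vertex 2.0 2.5 0.0
   vertex 1.5 2.0 3.0
   vertex 2.0 4.0 2.0
  endloop
 endfacet
 facet normal -0.806 -0.548 -0.226
  outer loop
   vertex 3.0 0.0 2.5
   vertex 1.5 2.0 3.0
   vertex 2.0 2.5 0.0
  endloop
 endfacet
 facet normal 0.000 -0.707 -0.707
  outer loop
   vertex 3.0 0.0 2.5
   vertex 2.0 2.5 0.0
   vertex 4.0 1.0 1.5
  endloop
 endfacet
 facet normal 0.106 0.423 0.900
  outer loop
   vertex 3.5 1.5 3.0
   vertex 2.0 4.0 2.0
   vertex 1.5 2.0 3.0
  endloop
 endfacet
 facet normal -0.073 -0.293 0.953
  outer loop
   vertex 3.5 1.5 3.0
   vertex 1.5 2.0 3.0
   vertex 3.0 0.0 2.5
  endloop
 endfacet
 facet normal 0.816 -0.408 0.408
  outer loop
   vertex 3.5 1.5 3.0
   vertex 3.0 0.0 2.5
   vertex 4.0 1.0 1.5
  endloop
 endfacet
 facet normal 0.632 0.070 -0.772
  outer loop
   vertex 2.5 3.5 0.5
   vertex 4.0 1.0 1.5
   vertex 2.0 2.5 0.0
  endloop
 endfacet
 facet normal -0.707 0.566 -0.424
  outer loop
   vertex 2.5 3.5 0.5
   vertex 2.0 2.5 0.0
   vertex 2.0 4.0 2.0
  endloop
 endfacet
 facet normal 0.577 0.577 0.577
  outer loop
   vertex 3.5 3.0 1.5
   vertex 2.0 4.0 2.0
   vertex 3.5 1.5 3.0
  endloop
 endfacet
 facet normal 0.943 0.236 0.236
  outer loop
   vertex 3.5 3.0 1.5
   vertex 3.5 1.5 3.0
   vertex 4.0 1.0 1.5
  endloop
 endfacet
 facet normal 0.527 0.843 -0.105
  outer loop
   vertex 3.5 3.0 1.5
   vertex 2.5 3.5 0.5
   vertex 2.0 4.0 2.0
  endloop
 endfacet
 facet normal 0.740 0.185 -0.647
  outer loop
   vertex 3.5 3.0 1.5
   vertex 4.0 1.0 1.5
   vertex 2.5 3.5 0.5
  endloop
 endfacet
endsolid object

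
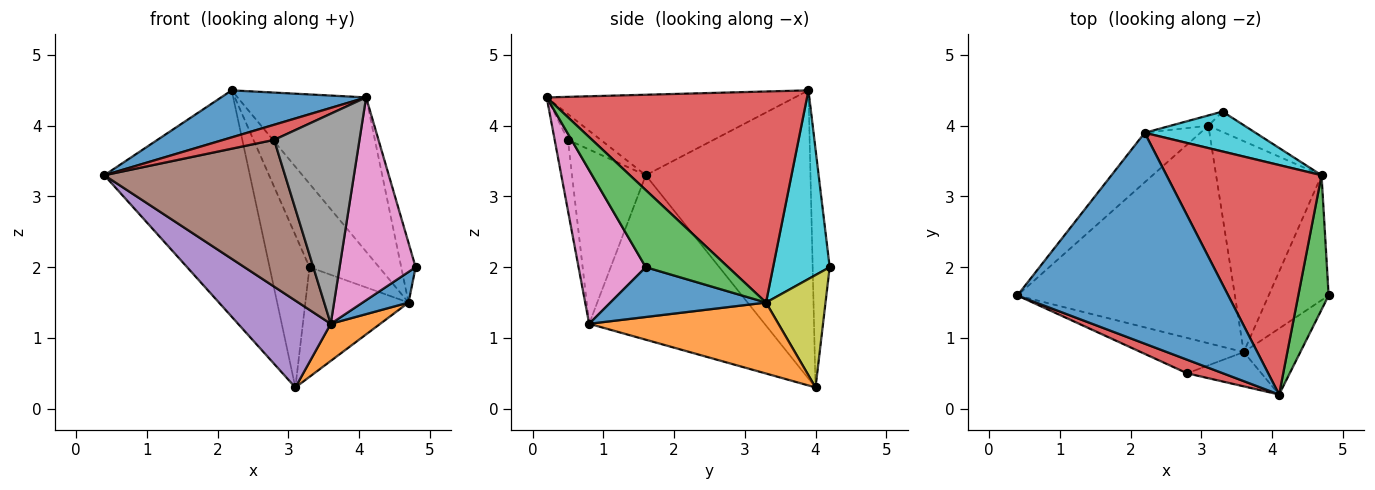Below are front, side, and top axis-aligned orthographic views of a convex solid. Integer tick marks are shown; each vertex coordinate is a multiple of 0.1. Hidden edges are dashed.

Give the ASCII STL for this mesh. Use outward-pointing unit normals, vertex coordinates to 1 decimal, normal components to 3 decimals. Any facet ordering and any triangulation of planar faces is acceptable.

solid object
 facet normal -0.349 -0.204 0.915
  outer loop
   vertex 4.1 0.2 4.4
   vertex 2.2 3.9 4.5
   vertex 0.4 1.6 3.3
  endloop
 endfacet
 facet normal -0.742 0.655 -0.143
  outer loop
   vertex 3.1 4.0 0.3
   vertex 0.4 1.6 3.3
   vertex 2.2 3.9 4.5
  endloop
 endfacet
 facet normal -0.391 0.918 -0.062
  outer loop
   vertex 3.1 4.0 0.3
   vertex 2.2 3.9 4.5
   vertex 3.3 4.2 2.0
  endloop
 endfacet
 facet normal -0.433 -0.670 0.603
  outer loop
   vertex 2.8 0.5 3.8
   vertex 4.1 0.2 4.4
   vertex 0.4 1.6 3.3
  endloop
 endfacet
 facet normal -0.575 -0.304 -0.760
  outer loop
   vertex 3.6 0.8 1.2
   vertex 0.4 1.6 3.3
   vertex 3.1 4.0 0.3
  endloop
 endfacet
 facet normal -0.369 -0.904 -0.218
  outer loop
   vertex 3.6 0.8 1.2
   vertex 2.8 0.5 3.8
   vertex 0.4 1.6 3.3
  endloop
 endfacet
 facet normal 0.643 -0.728 -0.237
  outer loop
   vertex 3.6 0.8 1.2
   vertex 4.8 1.6 2.0
   vertex 4.1 0.2 4.4
  endloop
 endfacet
 facet normal -0.152 -0.976 -0.159
  outer loop
   vertex 3.6 0.8 1.2
   vertex 4.1 0.2 4.4
   vertex 2.8 0.5 3.8
  endloop
 endfacet
 facet normal 0.493 0.855 -0.159
  outer loop
   vertex 4.7 3.3 1.5
   vertex 3.1 4.0 0.3
   vertex 3.3 4.2 2.0
  endloop
 endfacet
 facet normal 0.592 0.727 0.348
  outer loop
   vertex 4.7 3.3 1.5
   vertex 3.3 4.2 2.0
   vertex 2.2 3.9 4.5
  endloop
 endfacet
 facet normal 0.628 -0.185 -0.756
  outer loop
   vertex 4.7 3.3 1.5
   vertex 4.8 1.6 2.0
   vertex 3.6 0.8 1.2
  endloop
 endfacet
 facet normal 0.552 -0.145 -0.821
  outer loop
   vertex 4.7 3.3 1.5
   vertex 3.6 0.8 1.2
   vertex 3.1 4.0 0.3
  endloop
 endfacet
 facet normal 0.919 0.160 0.361
  outer loop
   vertex 4.7 3.3 1.5
   vertex 4.1 0.2 4.4
   vertex 4.8 1.6 2.0
  endloop
 endfacet
 facet normal 0.749 0.370 0.550
  outer loop
   vertex 4.7 3.3 1.5
   vertex 2.2 3.9 4.5
   vertex 4.1 0.2 4.4
  endloop
 endfacet
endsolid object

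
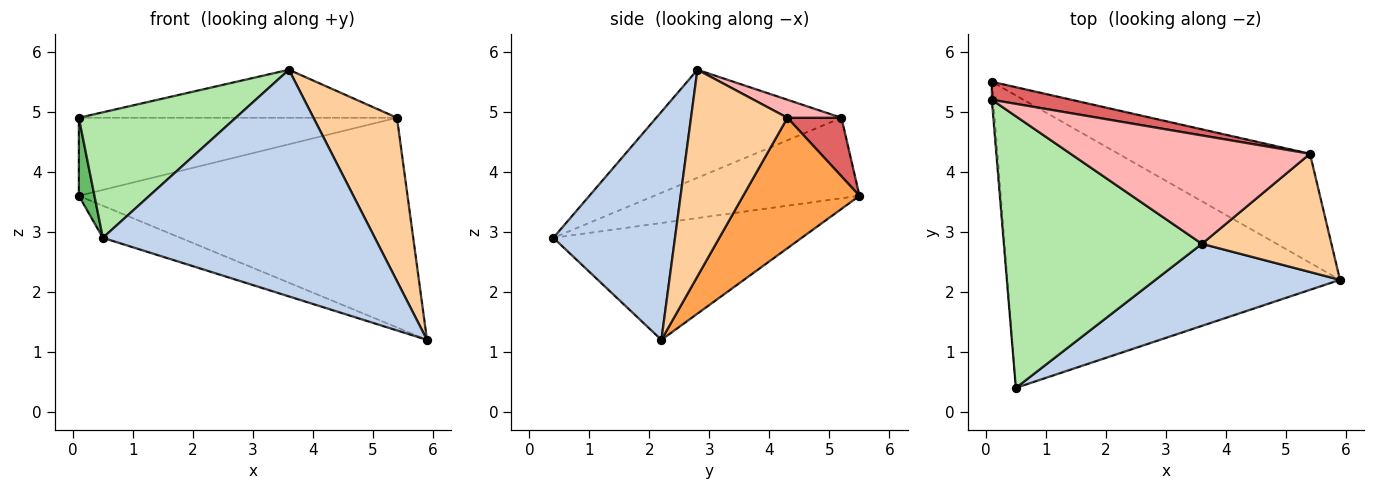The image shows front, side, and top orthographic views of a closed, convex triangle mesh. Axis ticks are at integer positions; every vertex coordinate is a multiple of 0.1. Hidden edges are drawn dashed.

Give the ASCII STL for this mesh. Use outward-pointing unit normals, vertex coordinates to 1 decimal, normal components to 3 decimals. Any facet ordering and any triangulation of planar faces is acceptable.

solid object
 facet normal -0.330 0.103 -0.938
  outer loop
   vertex 0.5 0.4 2.9
   vertex 0.1 5.5 3.6
   vertex 5.9 2.2 1.2
  endloop
 endfacet
 facet normal 0.388 -0.867 0.314
  outer loop
   vertex 3.6 2.8 5.7
   vertex 0.5 0.4 2.9
   vertex 5.9 2.2 1.2
  endloop
 endfacet
 facet normal 0.300 0.847 -0.440
  outer loop
   vertex 5.4 4.3 4.9
   vertex 5.9 2.2 1.2
   vertex 0.1 5.5 3.6
  endloop
 endfacet
 facet normal 0.683 -0.592 0.428
  outer loop
   vertex 5.4 4.3 4.9
   vertex 3.6 2.8 5.7
   vertex 5.9 2.2 1.2
  endloop
 endfacet
 facet normal -0.997 -0.076 -0.017
  outer loop
   vertex 0.1 5.2 4.9
   vertex 0.1 5.5 3.6
   vertex 0.5 0.4 2.9
  endloop
 endfacet
 facet normal -0.444 -0.376 0.813
  outer loop
   vertex 0.1 5.2 4.9
   vertex 0.5 0.4 2.9
   vertex 3.6 2.8 5.7
  endloop
 endfacet
 facet normal 0.163 0.961 0.222
  outer loop
   vertex 0.1 5.2 4.9
   vertex 5.4 4.3 4.9
   vertex 0.1 5.5 3.6
  endloop
 endfacet
 facet normal 0.069 0.404 0.912
  outer loop
   vertex 0.1 5.2 4.9
   vertex 3.6 2.8 5.7
   vertex 5.4 4.3 4.9
  endloop
 endfacet
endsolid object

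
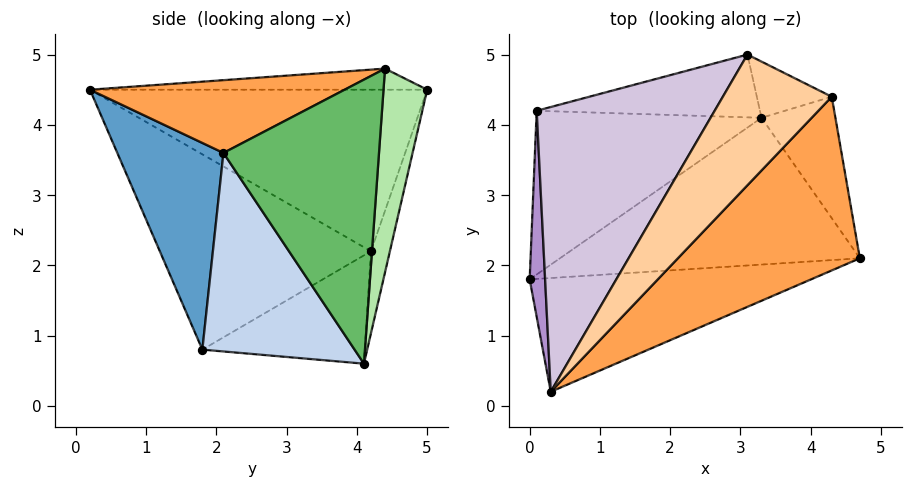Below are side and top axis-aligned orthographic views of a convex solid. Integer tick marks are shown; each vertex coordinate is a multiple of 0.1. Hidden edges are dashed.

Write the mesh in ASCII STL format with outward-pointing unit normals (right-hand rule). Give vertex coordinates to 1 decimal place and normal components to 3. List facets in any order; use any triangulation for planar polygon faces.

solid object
 facet normal 0.293 -0.869 -0.399
  outer loop
   vertex 0.3 0.2 4.5
   vertex 0.0 1.8 0.8
   vertex 4.7 2.1 3.6
  endloop
 endfacet
 facet normal 0.418 -0.654 -0.631
  outer loop
   vertex 3.3 4.1 0.6
   vertex 4.7 2.1 3.6
   vertex 0.0 1.8 0.8
  endloop
 endfacet
 facet normal 0.342 -0.387 0.856
  outer loop
   vertex 4.3 4.4 4.8
   vertex 0.3 0.2 4.5
   vertex 4.7 2.1 3.6
  endloop
 endfacet
 facet normal -0.189 0.110 0.976
  outer loop
   vertex 4.3 4.4 4.8
   vertex 3.1 5.0 4.5
   vertex 0.3 0.2 4.5
  endloop
 endfacet
 facet normal 0.927 0.287 -0.241
  outer loop
   vertex 4.3 4.4 4.8
   vertex 4.7 2.1 3.6
   vertex 3.3 4.1 0.6
  endloop
 endfacet
 facet normal 0.475 0.863 -0.175
  outer loop
   vertex 4.3 4.4 4.8
   vertex 3.3 4.1 0.6
   vertex 3.1 5.0 4.5
  endloop
 endfacet
 facet normal -0.381 0.478 -0.792
  outer loop
   vertex 0.1 4.2 2.2
   vertex 3.3 4.1 0.6
   vertex 0.0 1.8 0.8
  endloop
 endfacet
 facet normal -0.084 0.970 -0.228
  outer loop
   vertex 0.1 4.2 2.2
   vertex 3.1 5.0 4.5
   vertex 3.3 4.1 0.6
  endloop
 endfacet
 facet normal -0.997 -0.004 0.079
  outer loop
   vertex 0.1 4.2 2.2
   vertex 0.0 1.8 0.8
   vertex 0.3 0.2 4.5
  endloop
 endfacet
 facet normal -0.626 0.365 0.689
  outer loop
   vertex 0.1 4.2 2.2
   vertex 0.3 0.2 4.5
   vertex 3.1 5.0 4.5
  endloop
 endfacet
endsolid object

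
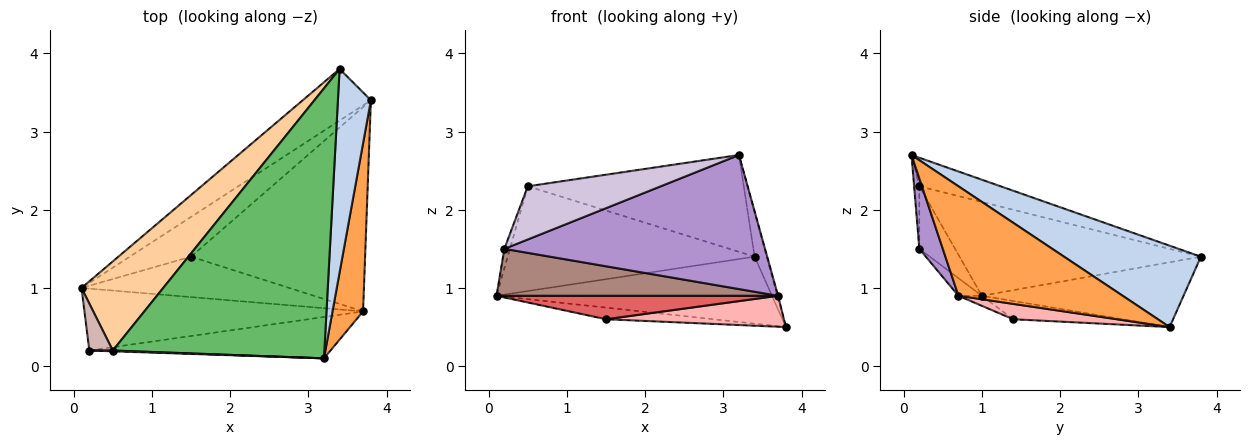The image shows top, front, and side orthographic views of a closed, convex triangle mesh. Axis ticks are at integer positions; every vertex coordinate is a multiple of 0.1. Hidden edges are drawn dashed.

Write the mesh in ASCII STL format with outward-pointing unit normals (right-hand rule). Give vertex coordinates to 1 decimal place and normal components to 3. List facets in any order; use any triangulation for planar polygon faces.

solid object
 facet normal -0.502 0.685 -0.528
  outer loop
   vertex 3.4 3.8 1.4
   vertex 3.8 3.4 0.5
   vertex 0.1 1.0 0.9
  endloop
 endfacet
 facet normal 0.924 0.082 0.374
  outer loop
   vertex 3.4 3.8 1.4
   vertex 3.2 0.1 2.7
   vertex 3.8 3.4 0.5
  endloop
 endfacet
 facet normal 0.963 0.004 0.269
  outer loop
   vertex 3.7 0.7 0.9
   vertex 3.8 3.4 0.5
   vertex 3.2 0.1 2.7
  endloop
 endfacet
 facet normal -0.597 0.611 0.520
  outer loop
   vertex 0.5 0.2 2.3
   vertex 3.4 3.8 1.4
   vertex 0.1 1.0 0.9
  endloop
 endfacet
 facet normal -0.126 0.335 0.934
  outer loop
   vertex 0.5 0.2 2.3
   vertex 3.2 0.1 2.7
   vertex 3.4 3.8 1.4
  endloop
 endfacet
 facet normal -0.275 0.270 -0.923
  outer loop
   vertex 1.5 1.4 0.6
   vertex 0.1 1.0 0.9
   vertex 3.8 3.4 0.5
  endloop
 endfacet
 facet normal -0.042 -0.502 -0.864
  outer loop
   vertex 1.5 1.4 0.6
   vertex 3.7 0.7 0.9
   vertex 0.1 1.0 0.9
  endloop
 endfacet
 facet normal 0.087 -0.149 -0.985
  outer loop
   vertex 1.5 1.4 0.6
   vertex 3.8 3.4 0.5
   vertex 3.7 0.7 0.9
  endloop
 endfacet
 facet normal 0.086 -0.952 -0.294
  outer loop
   vertex 0.2 0.2 1.5
   vertex 3.7 0.7 0.9
   vertex 3.2 0.1 2.7
  endloop
 endfacet
 facet normal -0.039 -0.999 0.015
  outer loop
   vertex 0.2 0.2 1.5
   vertex 3.2 0.1 2.7
   vertex 0.5 0.2 2.3
  endloop
 endfacet
 facet normal -0.050 -0.603 -0.796
  outer loop
   vertex 0.2 0.2 1.5
   vertex 0.1 1.0 0.9
   vertex 3.7 0.7 0.9
  endloop
 endfacet
 facet normal -0.926 0.145 0.347
  outer loop
   vertex 0.2 0.2 1.5
   vertex 0.5 0.2 2.3
   vertex 0.1 1.0 0.9
  endloop
 endfacet
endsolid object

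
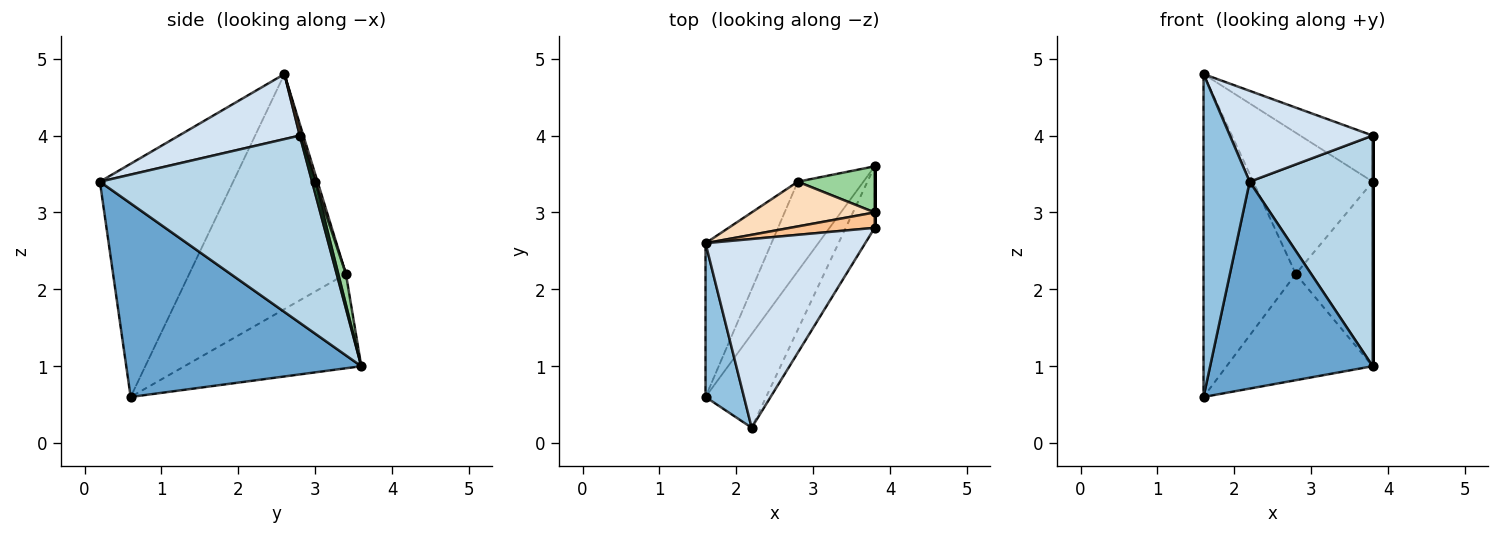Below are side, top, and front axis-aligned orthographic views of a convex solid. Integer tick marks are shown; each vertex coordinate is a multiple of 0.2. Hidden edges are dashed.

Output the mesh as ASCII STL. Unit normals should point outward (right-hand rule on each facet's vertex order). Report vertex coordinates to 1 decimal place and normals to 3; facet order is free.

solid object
 facet normal 0.796 -0.551 -0.249
  outer loop
   vertex 2.2 0.2 3.4
   vertex 1.6 0.6 0.6
   vertex 3.8 3.6 1.0
  endloop
 endfacet
 facet normal -0.934 -0.323 0.154
  outer loop
   vertex 2.2 0.2 3.4
   vertex 1.6 2.6 4.8
   vertex 1.6 0.6 0.6
  endloop
 endfacet
 facet normal 0.858 -0.497 -0.133
  outer loop
   vertex 3.8 2.8 4.0
   vertex 2.2 0.2 3.4
   vertex 3.8 3.6 1.0
  endloop
 endfacet
 facet normal 0.345 -0.407 0.846
  outer loop
   vertex 3.8 2.8 4.0
   vertex 1.6 2.6 4.8
   vertex 2.2 0.2 3.4
  endloop
 endfacet
 facet normal -0.679 0.561 -0.473
  outer loop
   vertex 2.8 3.4 2.2
   vertex 3.8 3.6 1.0
   vertex 1.6 0.6 0.6
  endloop
 endfacet
 facet normal -0.838 0.493 -0.235
  outer loop
   vertex 2.8 3.4 2.2
   vertex 1.6 0.6 0.6
   vertex 1.6 2.6 4.8
  endloop
 endfacet
 facet normal 0.029 0.948 0.316
  outer loop
   vertex 3.8 3.0 3.4
   vertex 1.6 2.6 4.8
   vertex 3.8 2.8 4.0
  endloop
 endfacet
 facet normal 0.019 0.953 0.302
  outer loop
   vertex 3.8 3.0 3.4
   vertex 2.8 3.4 2.2
   vertex 1.6 2.6 4.8
  endloop
 endfacet
 facet normal 1.000 0.000 0.000
  outer loop
   vertex 3.8 3.0 3.4
   vertex 3.8 2.8 4.0
   vertex 3.8 3.6 1.0
  endloop
 endfacet
 facet normal 0.097 0.966 0.241
  outer loop
   vertex 3.8 3.0 3.4
   vertex 3.8 3.6 1.0
   vertex 2.8 3.4 2.2
  endloop
 endfacet
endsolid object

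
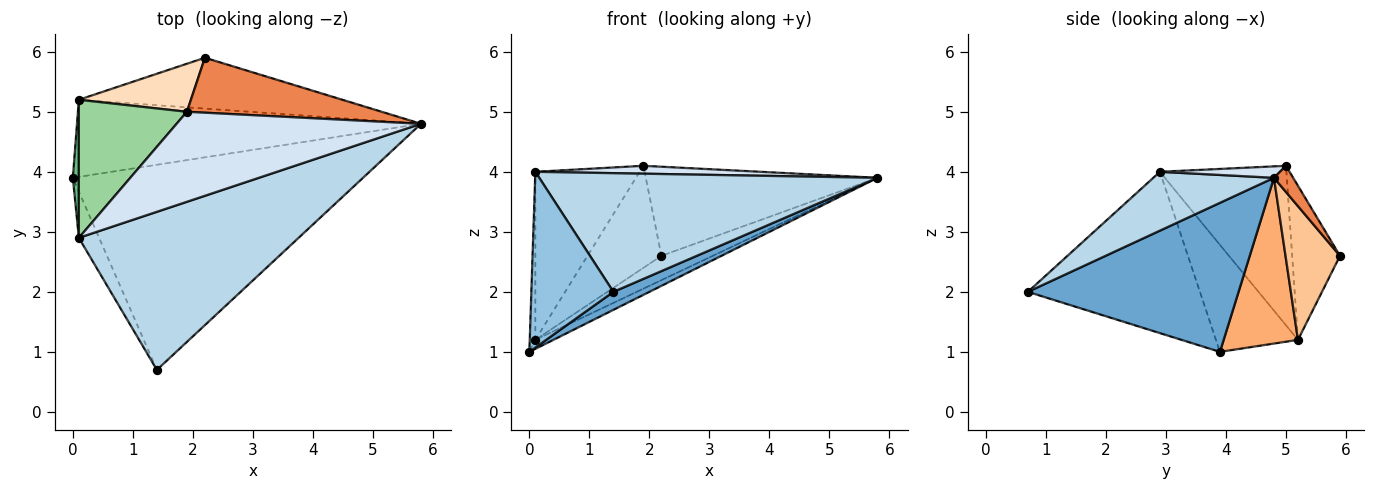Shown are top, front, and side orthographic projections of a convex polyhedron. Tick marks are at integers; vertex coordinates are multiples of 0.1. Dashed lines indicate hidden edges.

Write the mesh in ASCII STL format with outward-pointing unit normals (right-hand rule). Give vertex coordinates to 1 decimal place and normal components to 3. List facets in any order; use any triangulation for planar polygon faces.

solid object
 facet normal 0.455 -0.078 -0.887
  outer loop
   vertex 1.4 0.7 2.0
   vertex 0.0 3.9 1.0
   vertex 5.8 4.8 3.9
  endloop
 endfacet
 facet normal -0.897 -0.428 -0.113
  outer loop
   vertex 0.1 2.9 4.0
   vertex 0.0 3.9 1.0
   vertex 1.4 0.7 2.0
  endloop
 endfacet
 facet normal 0.209 -0.587 0.782
  outer loop
   vertex 0.1 2.9 4.0
   vertex 1.4 0.7 2.0
   vertex 5.8 4.8 3.9
  endloop
 endfacet
 facet normal 0.047 -0.087 0.995
  outer loop
   vertex 0.1 2.9 4.0
   vertex 5.8 4.8 3.9
   vertex 1.9 5.0 4.1
  endloop
 endfacet
 facet normal 0.070 0.849 0.524
  outer loop
   vertex 2.2 5.9 2.6
   vertex 1.9 5.0 4.1
   vertex 5.8 4.8 3.9
  endloop
 endfacet
 facet normal 0.432 0.105 -0.896
  outer loop
   vertex 0.1 5.2 1.2
   vertex 5.8 4.8 3.9
   vertex 0.0 3.9 1.0
  endloop
 endfacet
 facet normal 0.416 0.392 -0.820
  outer loop
   vertex 0.1 5.2 1.2
   vertex 2.2 5.9 2.6
   vertex 5.8 4.8 3.9
  endloop
 endfacet
 facet normal -0.505 0.781 0.367
  outer loop
   vertex 0.1 5.2 1.2
   vertex 1.9 5.0 4.1
   vertex 2.2 5.9 2.6
  endloop
 endfacet
 facet normal -0.996 0.068 0.056
  outer loop
   vertex 0.1 5.2 1.2
   vertex 0.0 3.9 1.0
   vertex 0.1 2.9 4.0
  endloop
 endfacet
 facet normal -0.684 0.564 0.463
  outer loop
   vertex 0.1 5.2 1.2
   vertex 0.1 2.9 4.0
   vertex 1.9 5.0 4.1
  endloop
 endfacet
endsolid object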